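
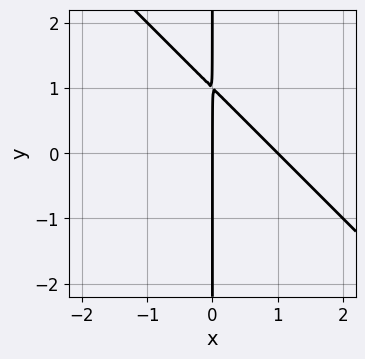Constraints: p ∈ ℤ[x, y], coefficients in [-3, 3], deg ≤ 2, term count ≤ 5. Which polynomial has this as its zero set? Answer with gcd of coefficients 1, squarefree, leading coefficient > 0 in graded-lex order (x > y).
x^2 + x*y - x

(a) The degree is 2 — a generic line meets the curve in up to 2 points.
(b) Checking where it meets the axes: among the integer gridlines, it crosses the x-axis at x ∈ {0, 1}; every point of the y-axis in the box is on the curve.
(c) Fitting integer coefficients to these (and the overall shape) gives p.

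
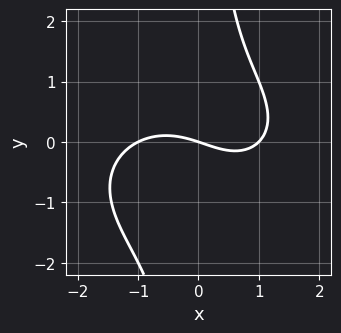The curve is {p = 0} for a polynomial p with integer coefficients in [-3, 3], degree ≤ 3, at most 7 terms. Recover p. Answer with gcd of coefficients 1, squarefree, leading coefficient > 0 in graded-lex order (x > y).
The degree is 3 — a generic line meets the curve in up to 3 points.
From the visible intercepts: it crosses the y-axis at the gridline y = 0; among the integer gridlines, it crosses the x-axis at x ∈ {-1, 0, 1}.
The integer polynomial consistent with all of this is the stated p.

x^3 + 2*x*y^2 + x*y - x - 3*y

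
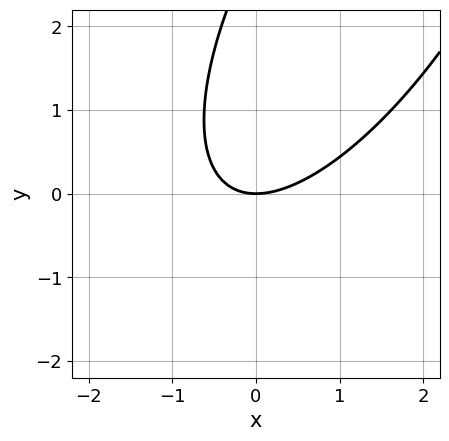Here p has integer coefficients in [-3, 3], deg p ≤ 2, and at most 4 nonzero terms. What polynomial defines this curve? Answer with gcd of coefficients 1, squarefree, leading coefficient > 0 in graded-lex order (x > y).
(a) Degree: no degree-1 curve has this shape, so deg p = 2.
(b) Observable constraints: one x-axis crossing is at x = 0; one y-axis crossing is at y = 0.
(c) Fitting integer coefficients to these (and the overall shape) gives p.

2*x^2 - 2*x*y + y^2 - 3*y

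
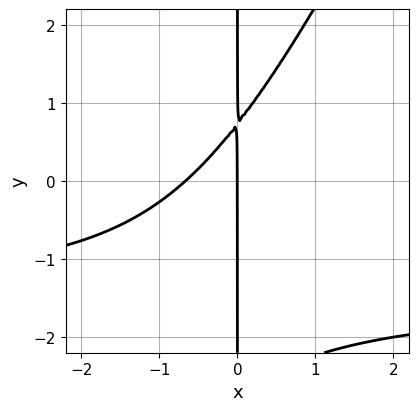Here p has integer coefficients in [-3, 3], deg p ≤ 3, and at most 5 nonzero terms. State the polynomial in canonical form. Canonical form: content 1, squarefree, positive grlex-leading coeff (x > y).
2*x^2*y - x*y^2 + 3*x^2 - 2*x*y + 2*x

1. The degree is 3 — the shape is more complex than any degree-2 curve.
2. From the axis intercepts and sections: the visible y-axis segment lies entirely on the curve; one x-axis crossing is at x = 0.
3. Putting this together gives p.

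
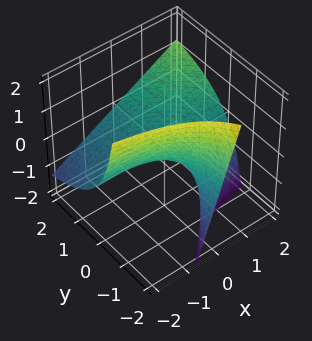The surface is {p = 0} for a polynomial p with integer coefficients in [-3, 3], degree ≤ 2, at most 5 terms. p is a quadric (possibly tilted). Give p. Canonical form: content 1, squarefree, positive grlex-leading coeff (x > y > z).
The degree is 2 — a generic line meets the surface in up to 2 points.
Reading off the gridlines: every point of the y-axis in the box is on the surface; every point of the x-axis in the box is on the surface.
Fitting integer coefficients to these (and the overall shape) gives p.

2*x*y - 2*y*z - 3*z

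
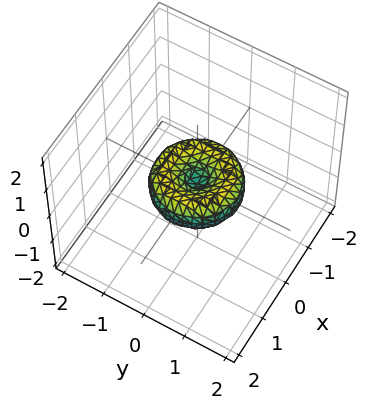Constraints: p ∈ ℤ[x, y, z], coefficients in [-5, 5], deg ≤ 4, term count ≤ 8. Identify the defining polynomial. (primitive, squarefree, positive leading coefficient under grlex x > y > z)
2*x^4 + 4*x^2*y^2 + 2*y^4 - 2*x^2 - 2*y^2 + 3*z^2

1. The degree is 4 — no degree-3 surface has this shape.
2. Symmetry: the surface is invariant under rotation about z: p = q(x² + y², z).
3. Reading off the gridlines: a circular section at z = 0 has radius exactly 1; among the integer gridlines, it crosses the x-axis at x ∈ {-1, 0, 1}; it crosses the z-axis at the gridline z = 0.
4. These observations pin down the coefficients.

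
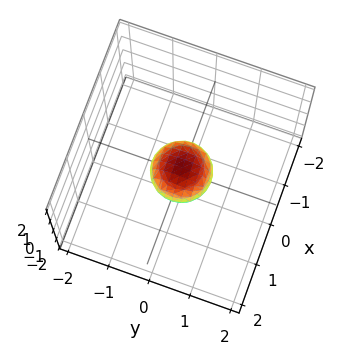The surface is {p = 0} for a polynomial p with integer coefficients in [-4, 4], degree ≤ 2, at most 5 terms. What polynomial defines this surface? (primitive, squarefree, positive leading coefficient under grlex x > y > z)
2*x^2 + 2*y^2 + 3*z^2 - 1

First, deg p = 2.
Then, by symmetry, the z-axis is an axis of rotation, so x and y enter only as x² + y²; it's symmetric under z → −z, forcing even powers of z.
Then, checking where it meets the axes: a circular section at z = 0 has radius between 0 and 1.
Finally, assembling these constraints gives the stated polynomial.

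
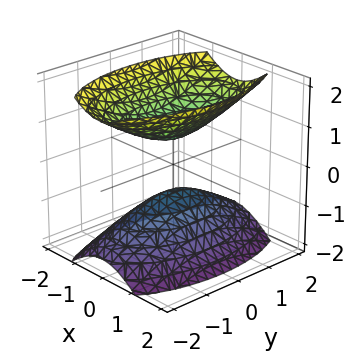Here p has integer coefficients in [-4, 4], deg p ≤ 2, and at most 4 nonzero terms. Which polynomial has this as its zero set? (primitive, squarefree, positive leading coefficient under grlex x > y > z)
3*x^2 + y^2 - 2*z^2 + 1

1. There are 2 components.
2. The degree is 2 — two sheets facing apart; a quadric.
3. Symmetries: it's symmetric under z → −z, forcing even powers of z; it's symmetric under x → −x, forcing even powers of x; the y ↦ −y reflection is a symmetry, so y appears only in even powers.
4. Reading off the gridlines: the surface avoids every integer x-axis point in the box; no y-intercept at any integer in the box.
5. Assembling these constraints gives the stated polynomial.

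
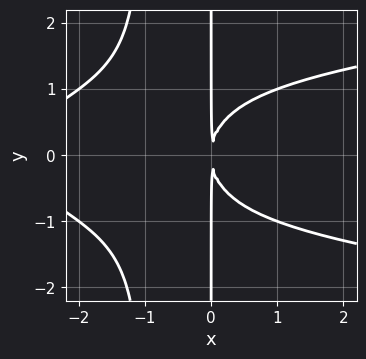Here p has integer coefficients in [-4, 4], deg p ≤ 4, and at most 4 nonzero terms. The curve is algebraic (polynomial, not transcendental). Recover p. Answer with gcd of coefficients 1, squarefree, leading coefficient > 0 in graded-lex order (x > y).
2*x^2*y^2 - x^3 + 2*x*y^2 - 3*x^2

First, the degree is 4 — the shape is more complex than any degree-3 curve.
Next, symmetries: it's symmetric under y → −y, forcing even powers of y.
Next, observable constraints: the visible y-axis segment lies entirely on the curve.
Finally, assembling these constraints gives the stated polynomial.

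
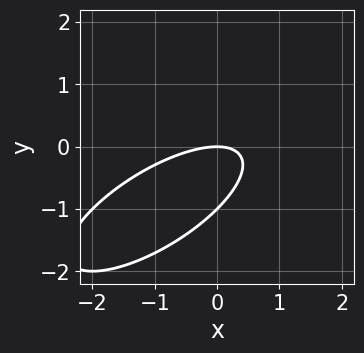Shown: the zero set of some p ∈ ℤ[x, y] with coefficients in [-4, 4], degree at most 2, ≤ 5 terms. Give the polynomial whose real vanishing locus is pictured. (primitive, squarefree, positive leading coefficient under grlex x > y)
x^2 - 2*x*y + 2*y^2 + 2*y

1. The degree is 2 — a generic line meets the curve in up to 2 points.
2. Observable constraints: it meets the x-axis at x = 0 (among the integer gridlines); among the integer gridlines, it crosses the y-axis at y ∈ {-1, 0}.
3. The integer polynomial consistent with all of this is the stated p.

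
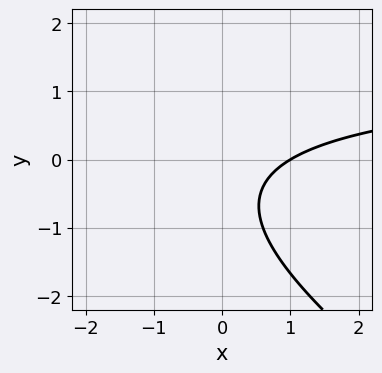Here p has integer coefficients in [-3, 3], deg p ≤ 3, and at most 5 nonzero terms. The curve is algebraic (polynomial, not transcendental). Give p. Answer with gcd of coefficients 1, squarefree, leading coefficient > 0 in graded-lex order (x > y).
2*x*y + 3*y^2 - 3*x + 3*y + 3

1. deg p = 2. No degree-1 curve has this shape.
2. Observable constraints: no y-intercept at any integer in the box; one x-axis crossing is at x = 1.
3. Assembling these constraints gives the stated polynomial.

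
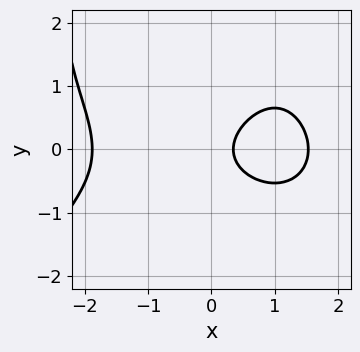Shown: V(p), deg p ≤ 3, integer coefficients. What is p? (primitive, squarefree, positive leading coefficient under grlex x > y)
x^3 - y^3 + 3*y^2 - 3*x + 1

(a) Degree: no degree-2 curve has this shape, so deg p = 3.
(b) From the visible intercepts: it misses every integer gridline on the y-axis.
(c) Solving for integer coefficients yields p as stated.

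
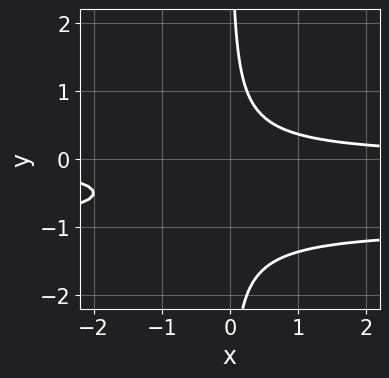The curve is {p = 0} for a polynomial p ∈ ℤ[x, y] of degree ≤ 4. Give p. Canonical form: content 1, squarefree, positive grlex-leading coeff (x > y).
(a) The degree is 3 — the shape is more complex than any degree-2 curve.
(b) From the visible intercepts: it misses every integer gridline on the x-axis; no y-intercept at any integer in the box.
(c) These observations pin down the coefficients.

2*x*y^2 + 2*x*y - 1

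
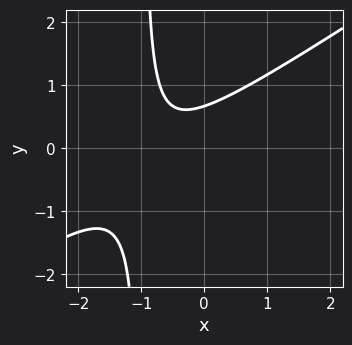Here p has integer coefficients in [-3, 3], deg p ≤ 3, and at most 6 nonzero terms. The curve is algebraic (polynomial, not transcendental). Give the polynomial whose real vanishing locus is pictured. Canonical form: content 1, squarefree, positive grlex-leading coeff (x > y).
First, degree: a generic line meets the curve in up to 2 points, so deg p = 2.
Then, from the visible intercepts: it misses every integer gridline on the x-axis.
Finally, assembling these constraints gives the stated polynomial.

2*x^2 - 3*x*y + 3*x - 3*y + 2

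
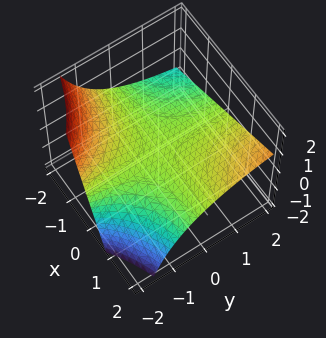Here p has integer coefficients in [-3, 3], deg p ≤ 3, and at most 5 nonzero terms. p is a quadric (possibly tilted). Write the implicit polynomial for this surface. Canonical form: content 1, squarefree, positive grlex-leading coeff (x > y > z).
x*y - y*z - 3*z

First, the degree is 2 — a generic line meets the surface in up to 2 points.
Next, checking where it meets the axes: it crosses the z-axis at the gridline z = 0; the visible x-axis segment lies entirely on the surface.
Finally, together with the visible shape, these determine p as stated.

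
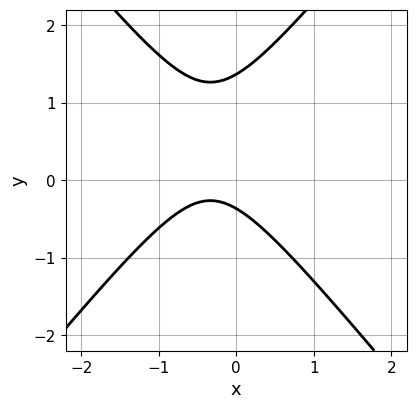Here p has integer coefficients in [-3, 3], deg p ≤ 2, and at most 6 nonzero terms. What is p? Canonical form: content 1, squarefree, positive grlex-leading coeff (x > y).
3*x^2 - 2*y^2 + 2*x + 2*y + 1

1. Degree: no degree-1 curve has this shape, so deg p = 2.
2. Against the integer gridlines: it misses every integer gridline on the x-axis.
3. Matching integer coefficients to the picture gives p.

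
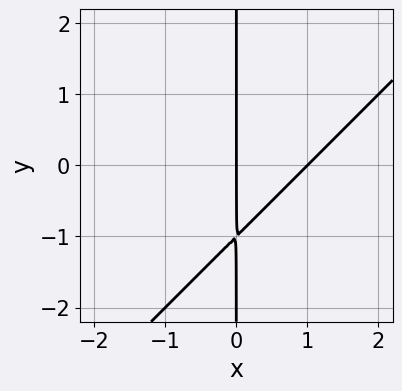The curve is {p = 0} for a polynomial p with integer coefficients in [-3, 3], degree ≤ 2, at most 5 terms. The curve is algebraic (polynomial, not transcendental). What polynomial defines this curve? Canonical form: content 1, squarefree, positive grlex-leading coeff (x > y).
The degree is 2 — the shape is more complex than any degree-1 curve.
Against the integer gridlines: among the integer gridlines, it crosses the x-axis at x ∈ {0, 1}; every point of the y-axis in the box is on the curve.
Assembling these constraints gives the stated polynomial.

x^2 - x*y - x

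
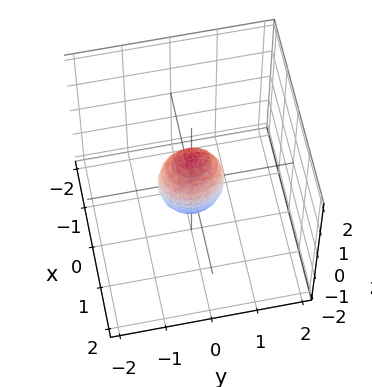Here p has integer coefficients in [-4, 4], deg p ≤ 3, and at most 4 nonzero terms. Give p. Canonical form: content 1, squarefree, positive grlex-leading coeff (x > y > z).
3*x^2 + 2*y^2 + z^2 - 1

First, the degree is 2 — bounded and convex; a quadric.
Then, symmetries: it's symmetric under y → −y, forcing even powers of y; mirror symmetry z ↦ −z ⇒ only even powers of z; the x ↦ −x reflection is a symmetry, so x appears only in even powers.
Then, checking where it meets the axes: among the integer gridlines, it crosses the z-axis at z ∈ {-1, 1}.
Finally, matching integer coefficients to the picture gives p.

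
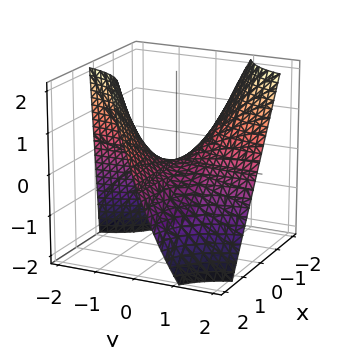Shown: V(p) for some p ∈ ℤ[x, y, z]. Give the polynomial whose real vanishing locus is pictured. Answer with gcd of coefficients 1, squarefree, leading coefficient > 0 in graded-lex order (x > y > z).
(a) The degree is 2 — no degree-1 surface has this shape.
(b) From the visible intercepts: it meets the z-axis at z = 0 (among the integer gridlines); every point of the x-axis in the box is on the surface.
(c) Assembling these constraints gives the stated polynomial. Check: (0, 1, 0) on the y-axis lies on the surface, and p(0, 1, 0) = 0. ✓

4*x*y + y*z + 3*z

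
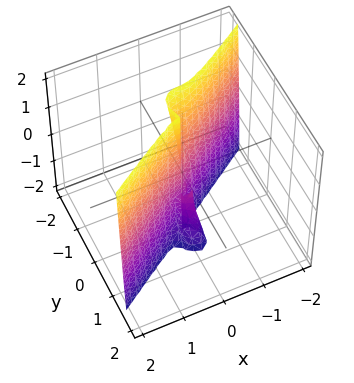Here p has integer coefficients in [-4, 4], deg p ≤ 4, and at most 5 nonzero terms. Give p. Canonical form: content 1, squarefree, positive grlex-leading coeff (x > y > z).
(a) The degree is 3 — a generic line meets the surface in up to 3 points.
(b) From the axis intercepts and sections: it meets the y-axis at y = 0 (among the integer gridlines); it meets the x-axis at x = 0 (among the integer gridlines); every point of the z-axis in the box is on the surface.
(c) Fitting integer coefficients to these (and the overall shape) gives p.

3*x^3 - 3*x^2*y - 3*y^3 - y^2*z - x*y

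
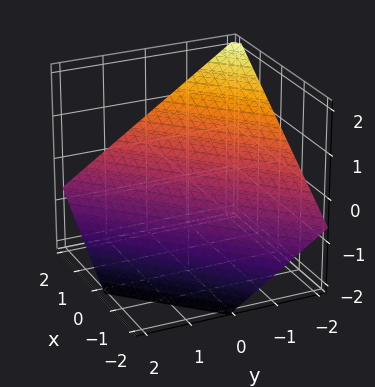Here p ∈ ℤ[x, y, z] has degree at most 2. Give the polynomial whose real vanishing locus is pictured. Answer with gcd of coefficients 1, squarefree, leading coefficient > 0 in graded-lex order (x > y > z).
2*x - 2*y - 3*z - 2

(a) The degree is 1 — the surface is flat (a plane).
(b) Against the integer gridlines: it crosses the y-axis at the gridline y = -1; it meets the x-axis at x = 1 (among the integer gridlines).
(c) Solving for integer coefficients yields p as stated.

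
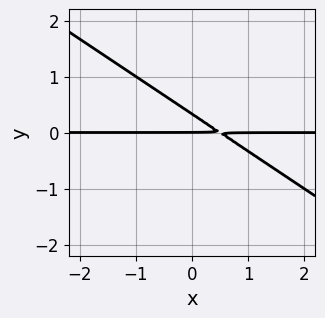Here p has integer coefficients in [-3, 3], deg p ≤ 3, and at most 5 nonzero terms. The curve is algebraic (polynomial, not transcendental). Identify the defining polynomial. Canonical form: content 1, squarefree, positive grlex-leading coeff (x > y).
2*x*y + 3*y^2 - y

deg p = 2. A generic line meets the curve in up to 2 points.
Reading off the gridlines: every point of the x-axis in the box is on the curve; one y-axis crossing is at y = 0.
Matching integer coefficients to the picture gives p.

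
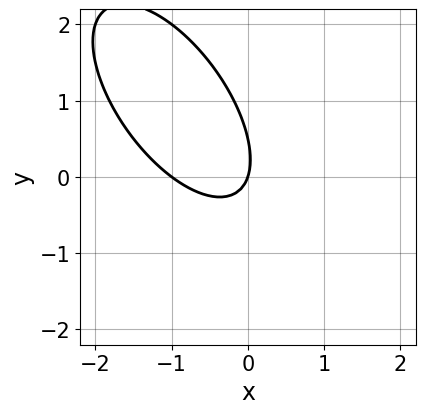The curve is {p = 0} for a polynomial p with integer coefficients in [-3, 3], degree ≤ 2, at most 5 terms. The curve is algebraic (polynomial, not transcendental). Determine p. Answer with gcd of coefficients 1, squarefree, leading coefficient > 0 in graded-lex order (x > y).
1. deg p = 2. A generic line meets the curve in up to 2 points.
2. Reading off the gridlines: among the integer gridlines, it crosses the x-axis at x ∈ {-1, 0}; one y-axis crossing is at y = 0.
3. Putting this together gives p.

3*x^2 + 3*x*y + 2*y^2 + 3*x - y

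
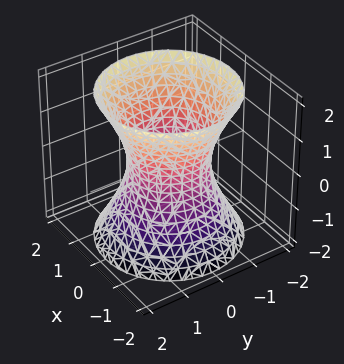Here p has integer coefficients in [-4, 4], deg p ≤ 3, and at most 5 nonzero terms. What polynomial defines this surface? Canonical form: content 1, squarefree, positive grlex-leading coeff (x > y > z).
The degree is 2 — no degree-1 surface has this shape.
Symmetry: the surface is invariant under rotation about z: p = q(x² + y², z).
From the visible intercepts: the y-axis gridline crossings are at y ∈ {-1, 1}; among the integer gridlines, it crosses the x-axis at x ∈ {-1, 1}; a circular section at z = 1 has radius between 1 and 2.
These observations pin down the coefficients.

2*x^2 + 2*y^2 - z^2 - 2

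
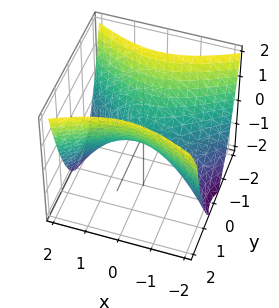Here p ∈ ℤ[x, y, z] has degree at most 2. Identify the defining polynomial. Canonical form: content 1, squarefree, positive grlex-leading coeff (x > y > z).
(a) Degree: a hyperbolic paraboloid; a quadric, so deg p = 2.
(b) Symmetries: it's symmetric under y → −y, forcing even powers of y; it's symmetric under x → −x, forcing even powers of x.
(c) Against the integer gridlines: one z-axis crossing is at z = 0; one y-axis crossing is at y = 0; one x-axis crossing is at x = 0.
(d) The integer polynomial consistent with all of this is the stated p.

x^2 - 2*y^2 + 2*z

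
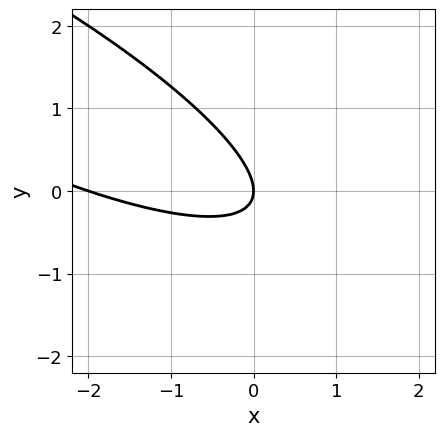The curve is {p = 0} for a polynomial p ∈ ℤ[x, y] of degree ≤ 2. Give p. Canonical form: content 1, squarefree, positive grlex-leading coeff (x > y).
x^2 + 3*x*y + 3*y^2 + 2*x

First, deg p = 2. A generic line meets the curve in up to 2 points.
Next, from the visible intercepts: the x-axis gridline crossings are at x ∈ {-2, 0}; it meets the y-axis at y = 0 (among the integer gridlines).
Finally, together with the visible shape, these determine p as stated.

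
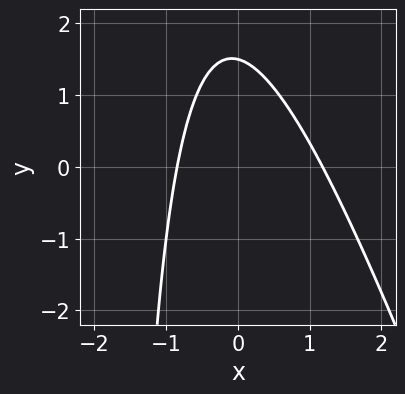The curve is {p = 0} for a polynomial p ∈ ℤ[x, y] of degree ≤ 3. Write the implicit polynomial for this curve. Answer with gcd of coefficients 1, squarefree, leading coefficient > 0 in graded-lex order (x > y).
3*x^2 + x*y - x + 2*y - 3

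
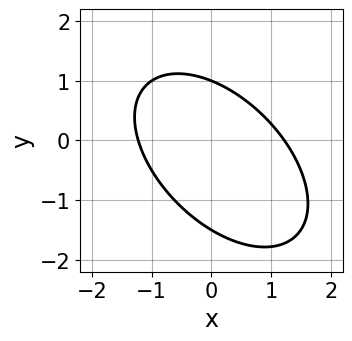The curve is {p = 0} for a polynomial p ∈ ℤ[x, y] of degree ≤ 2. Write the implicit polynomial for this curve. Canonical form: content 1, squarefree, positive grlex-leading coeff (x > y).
First, the degree is 2 — a generic line meets the curve in up to 2 points.
Then, checking where it meets the axes: it crosses the y-axis at the gridline y = 1.
Finally, together with the visible shape, these determine p as stated.

2*x^2 + 2*x*y + 2*y^2 + y - 3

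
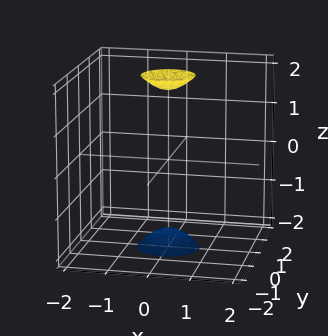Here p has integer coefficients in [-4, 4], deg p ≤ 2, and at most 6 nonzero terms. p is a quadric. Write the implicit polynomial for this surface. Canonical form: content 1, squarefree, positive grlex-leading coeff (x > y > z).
First, I count 2 distinct pieces. Treating them together as one polynomial.
Then, deg p = 2. Two sheets facing apart; a quadric.
Next, symmetries: the z ↦ −z reflection is a symmetry, so z appears only in even powers; the surface is invariant under rotation about z: p = q(x² + y², z).
Next, from the axis intercepts and sections: a circular section at z = 2 has radius between 0 and 1; no x-intercept at any integer in the box.
Finally, assembling these constraints gives the stated polynomial.

3*x^2 + 3*y^2 - z^2 + 3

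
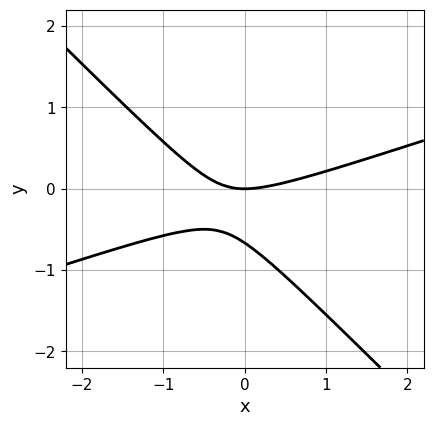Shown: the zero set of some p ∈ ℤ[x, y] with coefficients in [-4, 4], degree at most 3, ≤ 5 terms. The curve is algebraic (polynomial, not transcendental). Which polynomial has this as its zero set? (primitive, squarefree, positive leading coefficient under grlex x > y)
1. deg p = 2. The shape is more complex than any degree-1 curve.
2. Against the integer gridlines: it meets the x-axis at x = 0 (among the integer gridlines); it crosses the y-axis at the gridline y = 0.
3. Assembling these constraints gives the stated polynomial.

x^2 - 2*x*y - 3*y^2 - 2*y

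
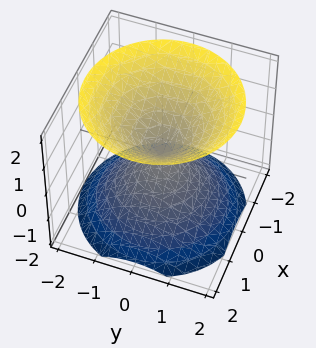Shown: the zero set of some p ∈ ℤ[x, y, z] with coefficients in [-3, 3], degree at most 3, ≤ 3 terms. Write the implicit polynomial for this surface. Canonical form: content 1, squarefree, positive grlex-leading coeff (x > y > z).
x^2 + y^2 - z^2

I count 2 distinct pieces.
The degree is 2 — two nappes meeting at a single point; a quadric.
Symmetries: rotational symmetry about the z-axis ⇒ p depends on x, y only through x² + y²; it's symmetric under z → −z, forcing even powers of z.
Observable constraints: it crosses the y-axis at the gridline y = 0; it meets the x-axis at x = 0 (among the integer gridlines); one z-axis crossing is at z = 0; a circular section at z = 1 has radius exactly 1.
Fitting integer coefficients to these (and the overall shape) gives p.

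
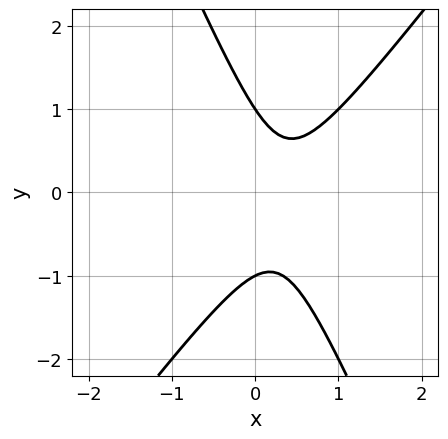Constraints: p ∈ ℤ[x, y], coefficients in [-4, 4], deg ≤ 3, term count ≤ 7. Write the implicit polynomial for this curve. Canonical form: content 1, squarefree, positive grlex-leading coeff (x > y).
deg p = 2. The shape is more complex than any degree-1 curve.
Observable constraints: it misses every integer gridline on the x-axis; among the integer gridlines, it crosses the y-axis at y ∈ {-1, 1}.
Matching integer coefficients to the picture gives p.

3*x^2 - x*y - y^2 - 2*x + 1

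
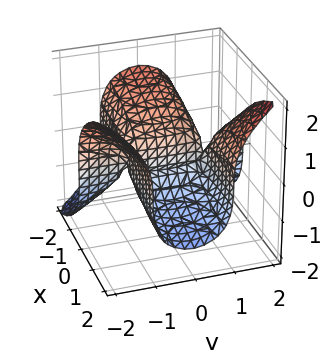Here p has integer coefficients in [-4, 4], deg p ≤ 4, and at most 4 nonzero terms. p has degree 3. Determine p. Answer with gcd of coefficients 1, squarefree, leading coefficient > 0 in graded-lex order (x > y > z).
3*x*y^2 - 2*z^3 - 3*x

(a) The degree is 3 — no degree-2 surface has this shape.
(b) From the axis intercepts and sections: it meets the x-axis at x = 0 (among the integer gridlines); every point of the y-axis in the box is on the surface; one z-axis crossing is at z = 0.
(c) These observations pin down the coefficients.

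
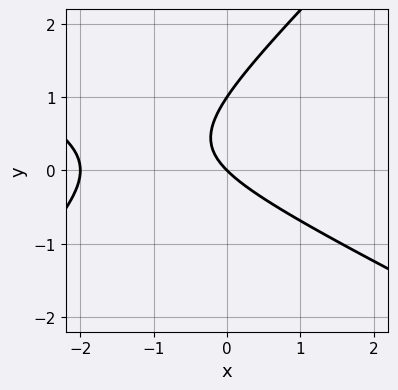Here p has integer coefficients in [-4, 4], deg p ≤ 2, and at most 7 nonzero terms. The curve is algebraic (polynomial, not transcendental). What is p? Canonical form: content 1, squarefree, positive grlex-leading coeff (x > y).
First, the degree is 2 — a generic line meets the curve in up to 2 points.
Next, from the axis intercepts and sections: the y-axis gridline crossings are at y ∈ {0, 1}; among the integer gridlines, it crosses the x-axis at x ∈ {-2, 0}.
Finally, fitting integer coefficients to these (and the overall shape) gives p.

x^2 + x*y - 2*y^2 + 2*x + 2*y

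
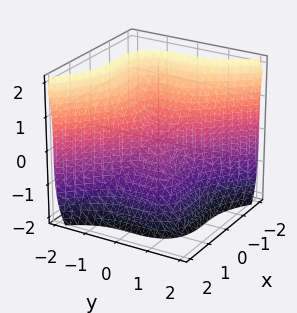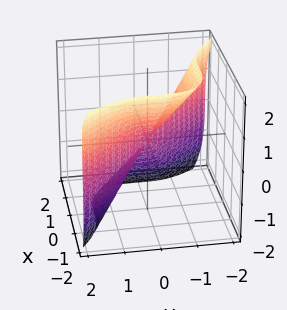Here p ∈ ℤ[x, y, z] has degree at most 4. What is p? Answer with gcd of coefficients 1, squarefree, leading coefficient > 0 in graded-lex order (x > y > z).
First, the degree is 3 — a generic line meets the surface in up to 3 points.
Next, from the axis intercepts and sections: it meets the y-axis at y = 0 (among the integer gridlines); one z-axis crossing is at z = 0.
Finally, fitting integer coefficients to these (and the overall shape) gives p.

3*x^3 + 3*y^3 + z^3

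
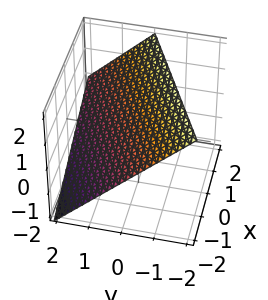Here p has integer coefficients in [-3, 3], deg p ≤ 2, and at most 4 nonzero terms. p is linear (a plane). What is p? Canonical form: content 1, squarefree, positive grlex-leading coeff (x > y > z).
First, the degree is 1 — every cross-section is a straight line — this is a plane.
Next, observable constraints: it meets the x-axis at x = -2 (among the integer gridlines); one y-axis crossing is at y = 1.
Finally, solving for integer coefficients yields p as stated. Check: (0, 0, 1) on the z-axis lies on the surface, and p(0, 0, 1) = 0. ✓

x - 2*y - 2*z + 2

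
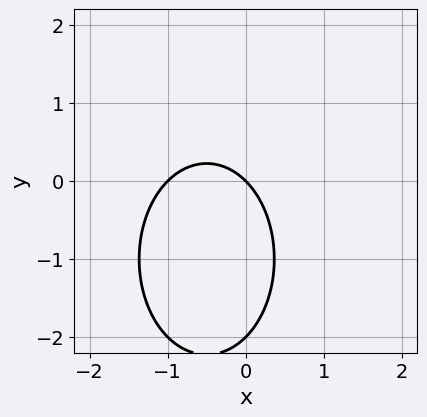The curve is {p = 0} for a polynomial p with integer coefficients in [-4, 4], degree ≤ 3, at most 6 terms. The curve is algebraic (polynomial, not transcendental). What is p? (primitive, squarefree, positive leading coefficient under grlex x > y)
2*x^2 + y^2 + 2*x + 2*y

First, the degree is 2 — the shape is more complex than any degree-1 curve.
Next, observable constraints: the y-axis gridline crossings are at y ∈ {-2, 0}; among the integer gridlines, it crosses the x-axis at x ∈ {-1, 0}.
Finally, together with the visible shape, these determine p as stated.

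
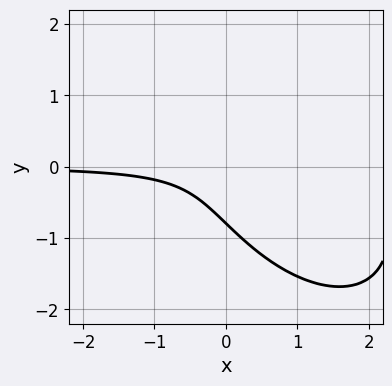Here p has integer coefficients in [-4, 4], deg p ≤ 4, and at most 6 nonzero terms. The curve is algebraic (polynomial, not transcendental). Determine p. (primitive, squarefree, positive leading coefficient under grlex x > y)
The degree is 3 — the shape is more complex than any degree-2 curve.
From the axis intercepts and sections: the curve avoids every integer x-axis point in the box.
Matching integer coefficients to the picture gives p.

2*x^2*y + 2*x*y^2 + 2*y^3 - 3*x*y + 1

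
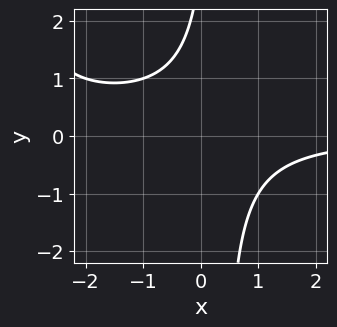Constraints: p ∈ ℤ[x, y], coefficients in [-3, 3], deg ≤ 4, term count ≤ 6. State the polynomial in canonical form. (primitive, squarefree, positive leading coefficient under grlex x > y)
x^2*y + 3*x*y - y + 3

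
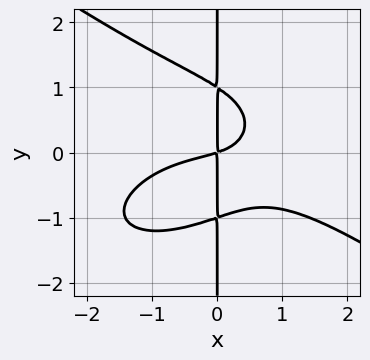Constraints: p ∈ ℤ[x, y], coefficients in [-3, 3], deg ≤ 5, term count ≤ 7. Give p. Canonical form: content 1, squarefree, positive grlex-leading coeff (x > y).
The degree is 4 — no degree-3 curve has this shape.
From the axis intercepts and sections: the visible y-axis segment lies entirely on the curve.
The integer polynomial consistent with all of this is the stated p.

x^4 + 3*x*y^3 + 3*x^2*y + x^2 - 3*x*y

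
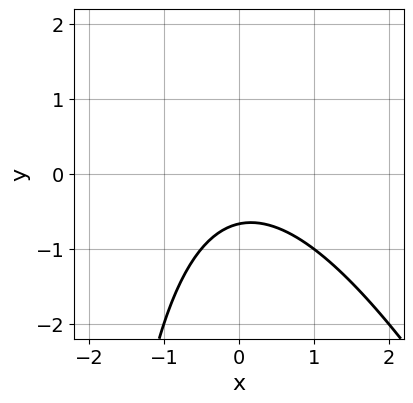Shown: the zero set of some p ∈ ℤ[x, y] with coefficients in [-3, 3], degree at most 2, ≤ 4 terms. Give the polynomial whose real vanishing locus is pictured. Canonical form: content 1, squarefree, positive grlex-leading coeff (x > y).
2*x^2 + x*y + 3*y + 2

1. Degree: a generic line meets the curve in up to 2 points, so deg p = 2.
2. Checking where it meets the axes: it misses every integer gridline on the x-axis.
3. Putting this together gives p.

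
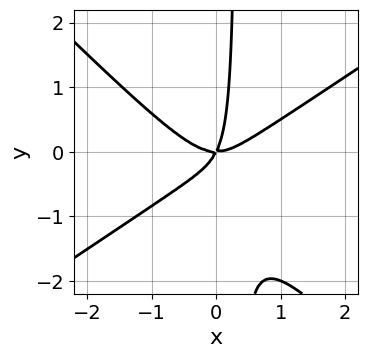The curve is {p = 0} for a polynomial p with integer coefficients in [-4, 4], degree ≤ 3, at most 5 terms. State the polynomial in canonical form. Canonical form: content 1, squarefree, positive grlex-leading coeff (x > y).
(a) The degree is 3 — no degree-2 curve has this shape.
(b) From the visible intercepts: it meets the x-axis at x = 0 (among the integer gridlines); it meets the y-axis at y = 0 (among the integer gridlines).
(c) Fitting integer coefficients to these (and the overall shape) gives p.

2*x^3 - x^2*y - 3*x*y^2 - 2*x*y + y^2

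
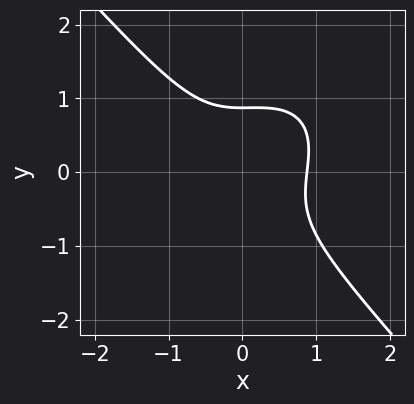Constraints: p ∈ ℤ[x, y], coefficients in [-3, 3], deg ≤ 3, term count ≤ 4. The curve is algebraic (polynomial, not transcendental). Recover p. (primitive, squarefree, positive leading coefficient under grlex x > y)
3*x^3 - x^2*y + 3*y^3 - 2

1. deg p = 3. No degree-2 curve has this shape.
2. The integer polynomial consistent with all of this is the stated p.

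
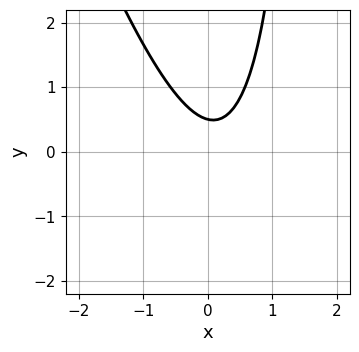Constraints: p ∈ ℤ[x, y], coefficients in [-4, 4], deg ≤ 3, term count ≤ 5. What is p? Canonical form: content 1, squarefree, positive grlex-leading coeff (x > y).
1. Degree: no degree-1 curve has this shape, so deg p = 2.
2. From the axis intercepts and sections: it misses every integer gridline on the x-axis.
3. These observations pin down the coefficients.

3*x^2 + x*y - x - 2*y + 1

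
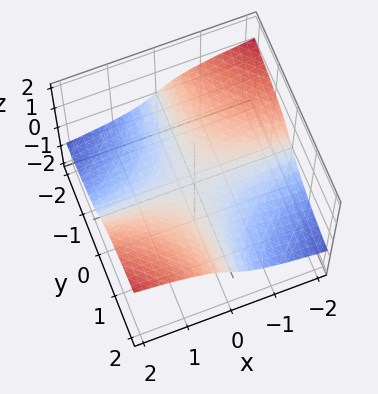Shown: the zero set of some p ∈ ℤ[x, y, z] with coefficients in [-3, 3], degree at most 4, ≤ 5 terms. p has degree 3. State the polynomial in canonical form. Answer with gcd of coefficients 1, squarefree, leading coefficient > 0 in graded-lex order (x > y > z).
First, deg p = 3. A generic line meets the surface in up to 3 points.
Then, against the integer gridlines: every point of the y-axis in the box is on the surface; it crosses the z-axis at the gridline z = 0; every point of the x-axis in the box is on the surface.
Finally, putting this together gives p.

3*z^3 - x*y + 2*z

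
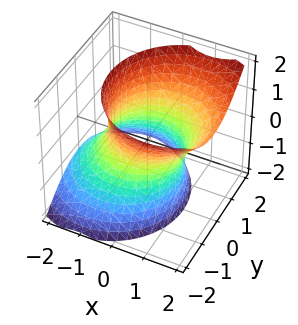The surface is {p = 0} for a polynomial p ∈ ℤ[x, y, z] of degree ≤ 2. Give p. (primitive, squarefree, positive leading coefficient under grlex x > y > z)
2*x^2 - 2*x*z + 2*y^2 - z^2 - 3

deg p = 2. A generic line meets the surface in up to 2 points.
From the visible intercepts: it misses every integer gridline on the z-axis.
Putting this together gives p.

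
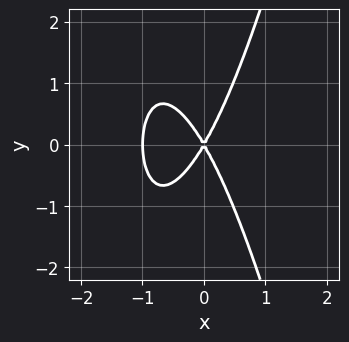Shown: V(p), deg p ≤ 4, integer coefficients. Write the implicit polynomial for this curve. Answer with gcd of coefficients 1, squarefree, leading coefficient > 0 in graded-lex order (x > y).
1. The degree is 3 — no degree-2 curve has this shape.
2. Symmetries: it's symmetric under y → −y, forcing even powers of y.
3. Reading off the gridlines: the x-axis gridline crossings are at x ∈ {-1, 0}; it crosses the y-axis at the gridline y = 0.
4. These observations pin down the coefficients.

3*x^3 + 3*x^2 - y^2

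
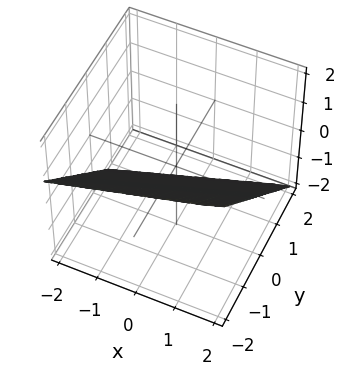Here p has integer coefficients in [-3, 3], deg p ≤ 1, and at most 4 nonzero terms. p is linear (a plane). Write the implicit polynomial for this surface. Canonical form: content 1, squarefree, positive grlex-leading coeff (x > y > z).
x - 3*y - 3*z - 2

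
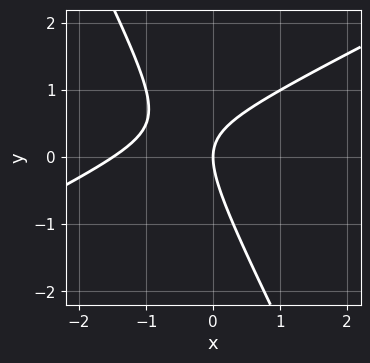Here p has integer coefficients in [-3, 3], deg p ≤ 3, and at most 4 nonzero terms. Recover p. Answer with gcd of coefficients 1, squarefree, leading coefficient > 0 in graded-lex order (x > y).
2*x^2 - 3*x*y - 2*y^2 + 3*x

(a) Degree: the shape is more complex than any degree-1 curve, so deg p = 2.
(b) Reading off the gridlines: one y-axis crossing is at y = 0; it meets the x-axis at x = 0 (among the integer gridlines).
(c) Fitting integer coefficients to these (and the overall shape) gives p.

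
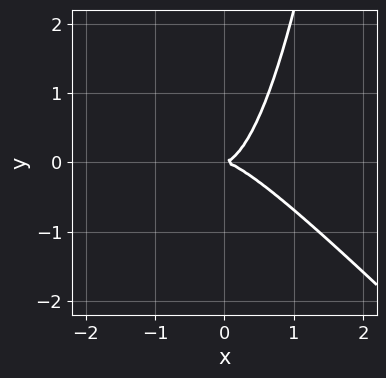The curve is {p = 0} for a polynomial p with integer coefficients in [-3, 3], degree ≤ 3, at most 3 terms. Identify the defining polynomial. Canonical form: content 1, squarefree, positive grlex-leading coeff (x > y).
3*x^3 + 3*x^2*y - 2*y^2

(a) The degree is 3 — a generic line meets the curve in up to 3 points.
(b) From the visible intercepts: one y-axis crossing is at y = 0; it crosses the x-axis at the gridline x = 0.
(c) Fitting integer coefficients to these (and the overall shape) gives p.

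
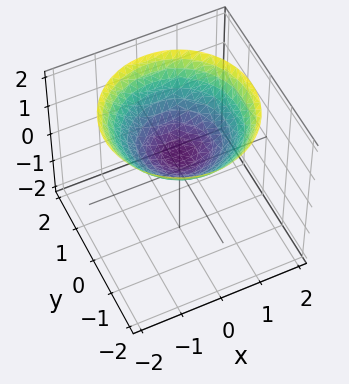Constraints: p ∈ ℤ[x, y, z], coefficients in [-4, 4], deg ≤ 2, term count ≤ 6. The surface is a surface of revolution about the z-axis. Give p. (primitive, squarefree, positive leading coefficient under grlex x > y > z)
(a) deg p = 2.
(b) Symmetry: the surface is invariant under rotation about z: p = q(x² + y², z).
(c) Against the integer gridlines: a circular section at z = 2 has radius between 1 and 2; no x-intercept at any integer in the box; it misses every integer gridline on the y-axis.
(d) Together with the visible shape, these determine p as stated.

x^2 + y^2 - 2*z + 1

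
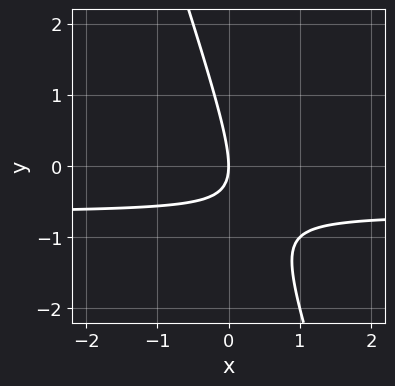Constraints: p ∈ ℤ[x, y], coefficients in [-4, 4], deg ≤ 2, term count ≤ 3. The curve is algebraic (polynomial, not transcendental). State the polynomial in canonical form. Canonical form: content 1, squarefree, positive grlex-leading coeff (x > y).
(a) The degree is 2 — a generic line meets the curve in up to 2 points.
(b) From the visible intercepts: it crosses the y-axis at the gridline y = 0; it meets the x-axis at x = 0 (among the integer gridlines).
(c) Putting this together gives p.

3*x*y + y^2 + 2*x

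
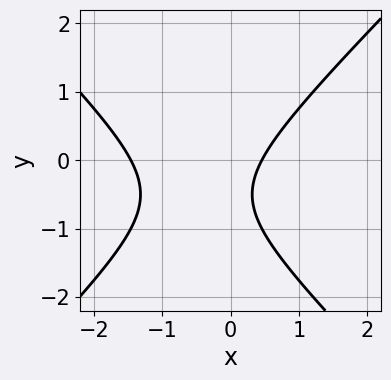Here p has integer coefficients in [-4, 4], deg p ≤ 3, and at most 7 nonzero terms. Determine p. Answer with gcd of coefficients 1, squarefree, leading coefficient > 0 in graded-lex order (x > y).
1. deg p = 2. A generic line meets the curve in up to 2 points.
2. From the axis intercepts and sections: the curve avoids every integer y-axis point in the box.
3. Solving for integer coefficients yields p as stated.

3*x^2 - 3*y^2 + 3*x - 3*y - 2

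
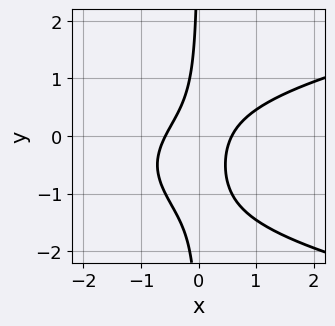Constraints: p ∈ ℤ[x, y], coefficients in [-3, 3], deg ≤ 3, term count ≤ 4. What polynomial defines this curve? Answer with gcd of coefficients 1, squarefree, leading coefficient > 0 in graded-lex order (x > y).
3*x*y^2 - 3*x^2 + 3*x*y + 1

(a) Degree: a generic line meets the curve in up to 3 points, so deg p = 3.
(b) Against the integer gridlines: it misses every integer gridline on the y-axis.
(c) Solving for integer coefficients yields p as stated.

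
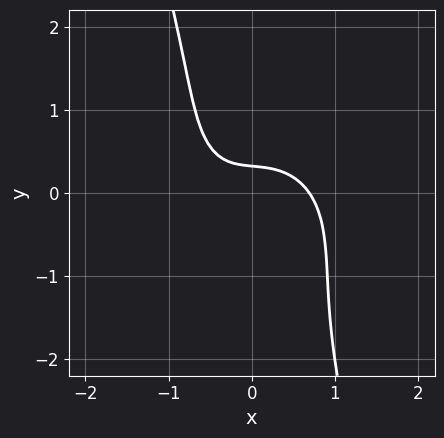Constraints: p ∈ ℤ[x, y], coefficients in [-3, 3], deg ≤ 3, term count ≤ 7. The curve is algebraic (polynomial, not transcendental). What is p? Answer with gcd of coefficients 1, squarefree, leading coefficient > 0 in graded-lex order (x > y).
3*x^3 + 3*x*y^2 + y^3 + 3*y - 1

Degree: no degree-2 curve has this shape, so deg p = 3.
Putting this together gives p.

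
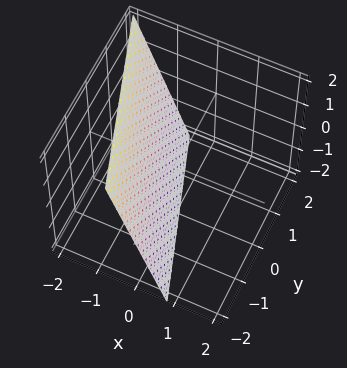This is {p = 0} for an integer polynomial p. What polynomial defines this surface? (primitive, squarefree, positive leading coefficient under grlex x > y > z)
3*x + y + z + 2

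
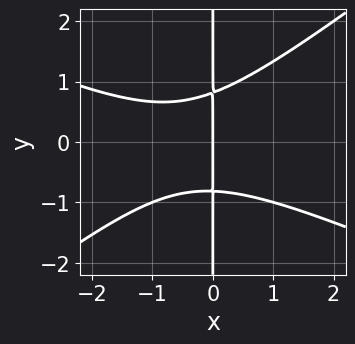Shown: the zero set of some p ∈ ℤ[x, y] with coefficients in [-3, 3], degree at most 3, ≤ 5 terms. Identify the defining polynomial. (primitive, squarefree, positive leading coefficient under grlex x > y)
x^3 + x^2*y - 3*x*y^2 + x^2 + 2*x

1. The degree is 3 — a generic line meets the curve in up to 3 points.
2. From the visible intercepts: it crosses the x-axis at the gridline x = 0; the visible y-axis segment lies entirely on the curve.
3. Together with the visible shape, these determine p as stated.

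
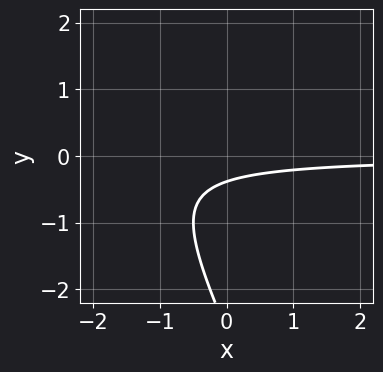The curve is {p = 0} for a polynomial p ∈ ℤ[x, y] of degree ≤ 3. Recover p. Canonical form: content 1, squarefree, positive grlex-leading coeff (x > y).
2*x*y + y^2 + 3*y + 1

The degree is 2 — the shape is more complex than any degree-1 curve.
Observable constraints: no x-intercept at any integer in the box.
The integer polynomial consistent with all of this is the stated p.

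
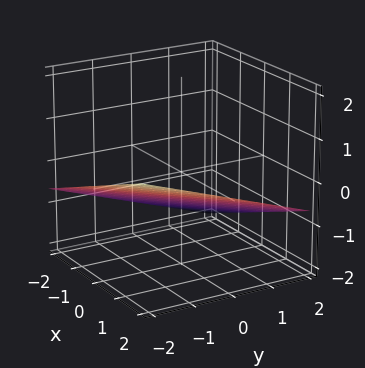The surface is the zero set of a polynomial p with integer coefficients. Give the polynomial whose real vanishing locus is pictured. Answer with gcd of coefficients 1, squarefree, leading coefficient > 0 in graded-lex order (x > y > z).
(a) deg p = 1. The surface is flat (a plane).
(b) Observable constraints: it crosses the y-axis at the gridline y = -2; one x-axis crossing is at x = 2.
(c) These observations pin down the coefficients.

x - y - 3*z - 2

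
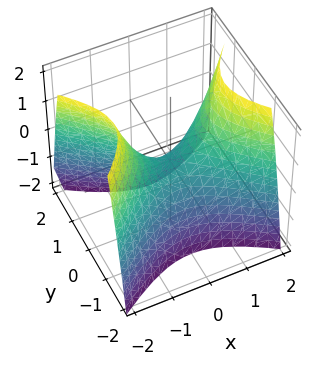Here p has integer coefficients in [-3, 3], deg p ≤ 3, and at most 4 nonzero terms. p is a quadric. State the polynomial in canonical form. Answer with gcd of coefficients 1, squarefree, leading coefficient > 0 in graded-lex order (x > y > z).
1. Degree: a saddle surface; a quadric, so deg p = 2.
2. Symmetries: the y ↦ −y reflection is a symmetry, so y appears only in even powers; mirror symmetry x ↦ −x ⇒ only even powers of x.
3. From the visible intercepts: one z-axis crossing is at z = 0; it crosses the x-axis at the gridline x = 0; one y-axis crossing is at y = 0.
4. Together with the visible shape, these determine p as stated.

2*x^2 - 3*y^2 - 2*z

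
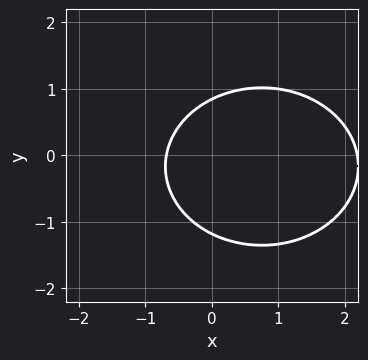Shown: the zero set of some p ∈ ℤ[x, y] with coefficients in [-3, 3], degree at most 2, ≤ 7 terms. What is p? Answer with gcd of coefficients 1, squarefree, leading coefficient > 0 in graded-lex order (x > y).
First, degree: a generic line meets the curve in up to 2 points, so deg p = 2.
Finally, the integer polynomial consistent with all of this is the stated p.

2*x^2 + 3*y^2 - 3*x + y - 3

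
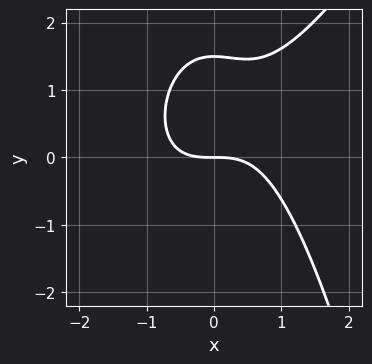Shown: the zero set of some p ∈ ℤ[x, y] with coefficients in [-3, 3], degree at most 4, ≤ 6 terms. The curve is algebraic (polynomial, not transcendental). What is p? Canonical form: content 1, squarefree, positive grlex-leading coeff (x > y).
2*x^3 - x^2*y - 2*y^2 + 3*y

(a) deg p = 3. The shape is more complex than any degree-2 curve.
(b) Reading off the gridlines: it crosses the y-axis at the gridline y = 0; it crosses the x-axis at the gridline x = 0.
(c) Putting this together gives p.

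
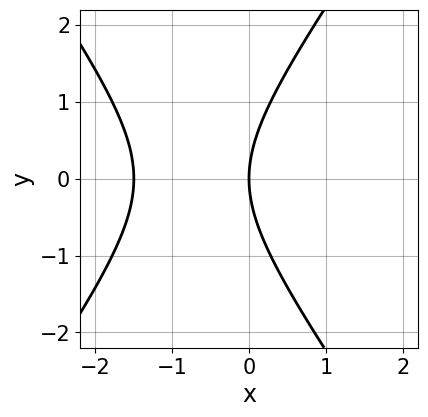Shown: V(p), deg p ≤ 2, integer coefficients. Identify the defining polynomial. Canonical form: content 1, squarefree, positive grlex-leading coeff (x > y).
2*x^2 - y^2 + 3*x

First, degree: no degree-1 curve has this shape, so deg p = 2.
Then, symmetries: it's symmetric under y → −y, forcing even powers of y.
Then, checking where it meets the axes: it meets the x-axis at x = 0 (among the integer gridlines); one y-axis crossing is at y = 0.
Finally, putting this together gives p.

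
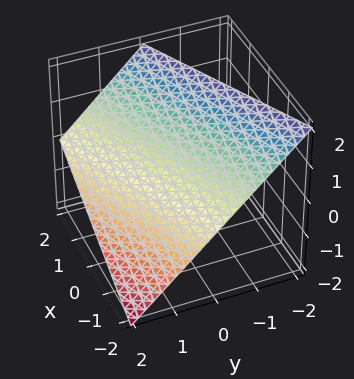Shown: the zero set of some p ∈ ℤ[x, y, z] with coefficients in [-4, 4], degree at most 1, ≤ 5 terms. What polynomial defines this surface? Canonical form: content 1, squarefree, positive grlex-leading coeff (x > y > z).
First, the degree is 1 — the surface is flat (a plane).
Then, observable constraints: it crosses the x-axis at the gridline x = -2; it meets the y-axis at y = 1 (among the integer gridlines); it meets the z-axis at z = 1 (among the integer gridlines).
Finally, solving for integer coefficients yields p as stated.

x - 2*y - 2*z + 2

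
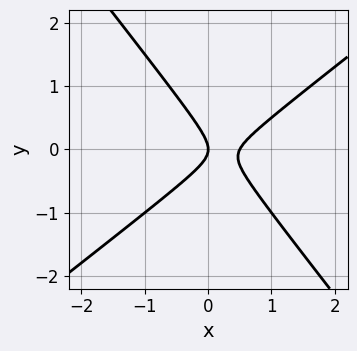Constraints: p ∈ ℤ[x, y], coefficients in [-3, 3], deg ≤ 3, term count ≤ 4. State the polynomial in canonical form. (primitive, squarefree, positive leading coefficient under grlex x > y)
2*x^2 - x*y - 2*y^2 - x

(a) deg p = 2. No degree-1 curve has this shape.
(b) Reading off the gridlines: it meets the x-axis at x = 0 (among the integer gridlines); it crosses the y-axis at the gridline y = 0.
(c) Solving for integer coefficients yields p as stated.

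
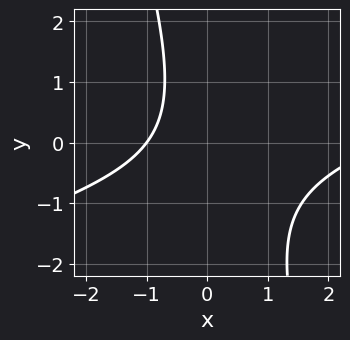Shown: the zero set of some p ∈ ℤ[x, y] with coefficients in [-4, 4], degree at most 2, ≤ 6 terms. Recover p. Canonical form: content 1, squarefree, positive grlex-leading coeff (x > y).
x^2 - 3*x*y - y^2 - 2*x - 3

1. The degree is 2 — no degree-1 curve has this shape.
2. Checking where it meets the axes: it meets the x-axis at x = -1 (among the integer gridlines); no y-intercept at any integer in the box.
3. Together with the visible shape, these determine p as stated.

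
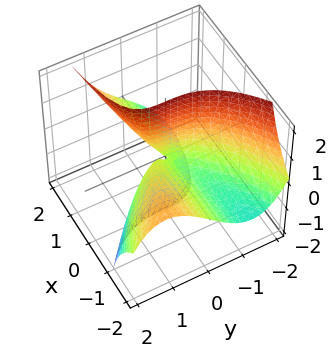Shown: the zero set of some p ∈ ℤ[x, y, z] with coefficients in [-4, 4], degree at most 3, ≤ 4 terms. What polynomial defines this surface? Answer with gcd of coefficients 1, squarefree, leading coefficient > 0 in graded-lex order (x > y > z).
y^3 + 2*x*y - 2*x*z

First, degree: a generic line meets the surface in up to 3 points, so deg p = 3.
Next, from the axis intercepts and sections: one y-axis crossing is at y = 0; the visible z-axis segment lies entirely on the surface.
Finally, putting this together gives p. Check: (1, 0, 0) on the x-axis lies on the surface, and p(1, 0, 0) = 0. ✓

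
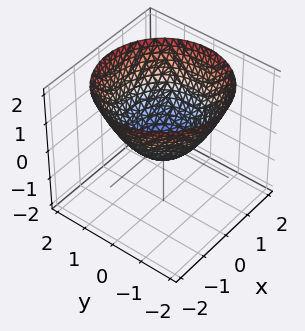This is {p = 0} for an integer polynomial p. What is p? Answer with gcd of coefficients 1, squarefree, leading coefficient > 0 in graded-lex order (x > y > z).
2*x^2 + 2*y^2 - 3*z - 1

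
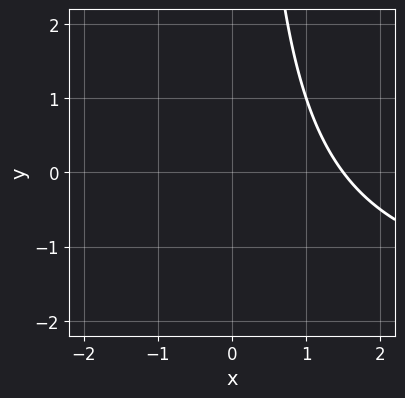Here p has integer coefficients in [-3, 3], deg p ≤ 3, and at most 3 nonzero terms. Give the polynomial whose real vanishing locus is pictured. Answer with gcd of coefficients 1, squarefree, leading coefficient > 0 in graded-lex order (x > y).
x*y + 2*x - 3

First, degree: a generic line meets the curve in up to 2 points, so deg p = 2.
Next, observable constraints: no y-intercept at any integer in the box.
Finally, the integer polynomial consistent with all of this is the stated p.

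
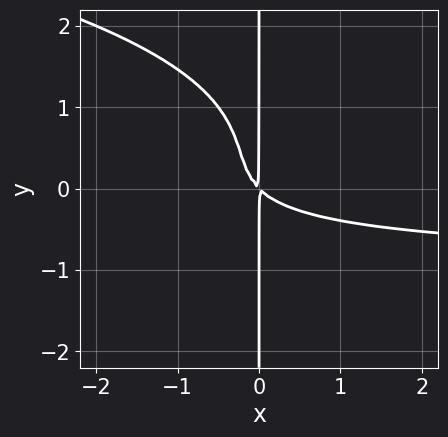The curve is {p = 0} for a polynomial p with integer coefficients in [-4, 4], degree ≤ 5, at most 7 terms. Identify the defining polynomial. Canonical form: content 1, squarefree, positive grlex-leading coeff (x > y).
x*y^3 + x^2*y - x*y^2 + x^2 + x*y

1. deg p = 4.
2. Reading off the gridlines: every point of the y-axis in the box is on the curve.
3. Together with the visible shape, these determine p as stated.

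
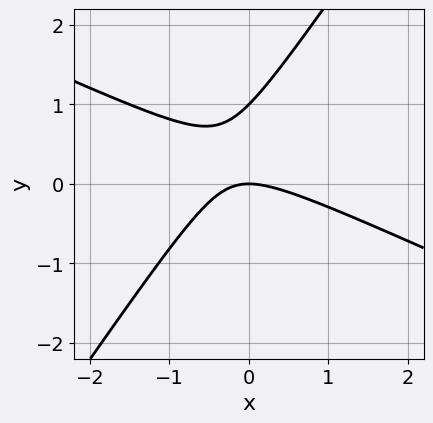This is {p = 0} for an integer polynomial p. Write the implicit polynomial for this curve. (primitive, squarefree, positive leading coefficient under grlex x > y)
deg p = 2. A generic line meets the curve in up to 2 points.
Against the integer gridlines: one x-axis crossing is at x = 0; among the integer gridlines, it crosses the y-axis at y ∈ {0, 1}.
These observations pin down the coefficients.

2*x^2 + 3*x*y - 3*y^2 + 3*y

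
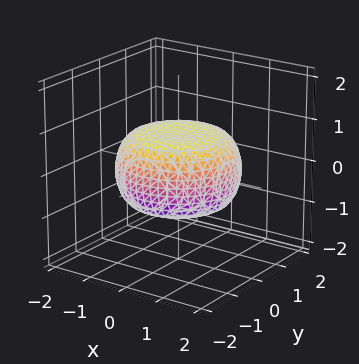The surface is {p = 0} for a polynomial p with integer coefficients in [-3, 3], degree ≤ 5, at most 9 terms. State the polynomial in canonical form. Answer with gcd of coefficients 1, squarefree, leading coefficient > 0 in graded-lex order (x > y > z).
x^4 + 2*x^2*y^2 + y^4 - x^2 - y^2 + 3*z^2 - 2

(a) The degree is 4 — a generic line meets the surface in up to 4 points.
(b) Symmetry: every cross-section ⟂ z is a circle, so x, y appear only via x² + y².
(c) From the visible intercepts: a circular section at z = 0 has radius between 1 and 2.
(d) Together with the visible shape, these determine p as stated.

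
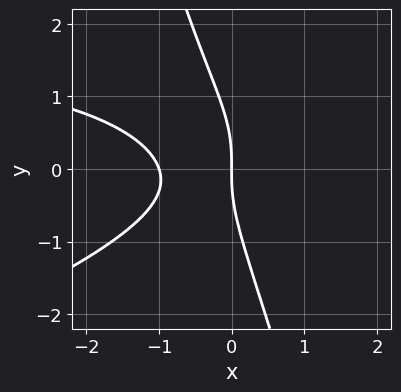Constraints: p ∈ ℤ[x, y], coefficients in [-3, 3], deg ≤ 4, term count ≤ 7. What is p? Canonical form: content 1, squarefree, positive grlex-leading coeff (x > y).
x^2*y - 3*x*y^2 - y^3 - 3*x^2 - 3*x

1. Degree: the shape is more complex than any degree-2 curve, so deg p = 3.
2. Checking where it meets the axes: it meets the y-axis at y = 0 (among the integer gridlines); the x-axis gridline crossings are at x ∈ {-1, 0}.
3. These observations pin down the coefficients.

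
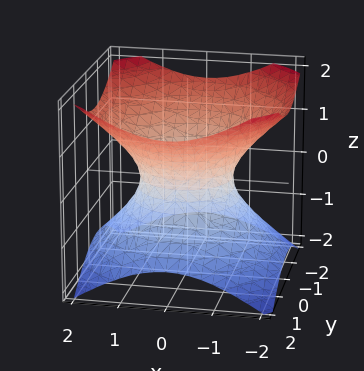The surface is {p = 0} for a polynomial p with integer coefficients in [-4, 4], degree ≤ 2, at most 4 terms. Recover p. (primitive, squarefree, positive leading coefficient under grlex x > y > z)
(a) The degree is 2 — an hourglass — one-sheet hyperboloid; a quadric.
(b) Symmetries: the z ↦ −z reflection is a symmetry, so z appears only in even powers; every cross-section ⟂ z is a circle, so x, y appear only via x² + y².
(c) Checking where it meets the axes: among the integer gridlines, it crosses the x-axis at x ∈ {-1, 1}; a circular section at z = 1 has radius between 1 and 2; it misses every integer gridline on the z-axis; the y-axis gridline crossings are at y ∈ {-1, 1}.
(d) These observations pin down the coefficients.

2*x^2 + 2*y^2 - 3*z^2 - 2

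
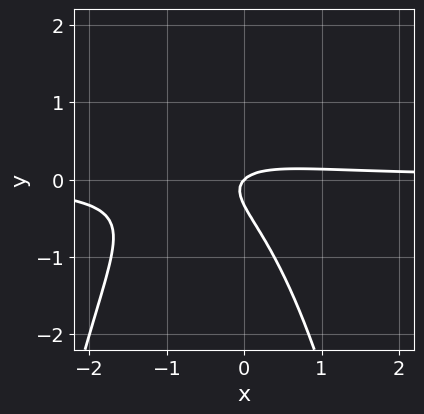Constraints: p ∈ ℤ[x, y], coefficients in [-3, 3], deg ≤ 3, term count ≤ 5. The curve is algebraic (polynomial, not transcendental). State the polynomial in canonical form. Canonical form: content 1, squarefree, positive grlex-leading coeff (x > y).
3*x^2*y + 3*x*y + 3*y^2 - x + y

The degree is 3 — a generic line meets the curve in up to 3 points.
Observable constraints: one y-axis crossing is at y = 0; one x-axis crossing is at x = 0.
Together with the visible shape, these determine p as stated.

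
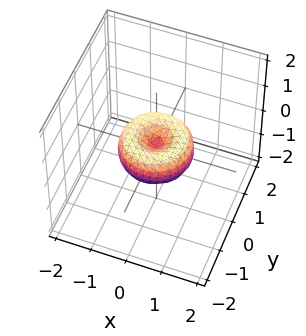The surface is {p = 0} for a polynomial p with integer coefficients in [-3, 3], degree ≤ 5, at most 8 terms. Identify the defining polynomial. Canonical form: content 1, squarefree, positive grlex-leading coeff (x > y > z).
First, deg p = 4. A generic line meets the surface in up to 4 points.
Then, by symmetry, the surface is invariant under rotation about z: p = q(x² + y², z).
Next, reading off the gridlines: among the integer gridlines, it crosses the x-axis at x ∈ {-1, 0, 1}; a circular section at z = 0 has radius exactly 1.
Finally, putting this together gives p. Check: (0, 1, 0) on the y-axis lies on the surface, and p(0, 1, 0) = 0. ✓

x^4 + 2*x^2*y^2 + y^4 - x^2 - y^2 + z^2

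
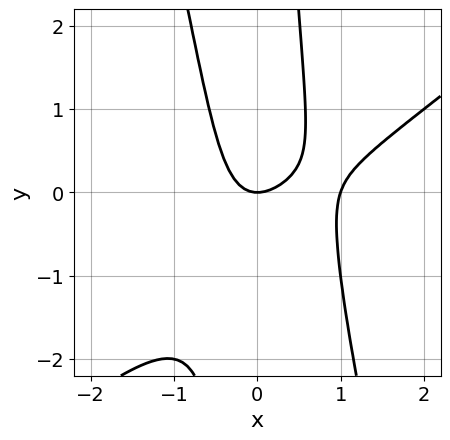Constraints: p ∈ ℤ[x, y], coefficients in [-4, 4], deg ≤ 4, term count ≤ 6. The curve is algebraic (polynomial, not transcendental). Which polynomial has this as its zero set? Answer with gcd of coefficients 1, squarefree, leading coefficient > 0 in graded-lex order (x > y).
First, degree: no degree-2 curve has this shape, so deg p = 3.
Next, from the axis intercepts and sections: it crosses the y-axis at the gridline y = 0; among the integer gridlines, it crosses the x-axis at x ∈ {0, 1}.
Finally, together with the visible shape, these determine p as stated.

3*x^3 - 3*x^2*y - x*y^2 - 3*x^2 + 2*y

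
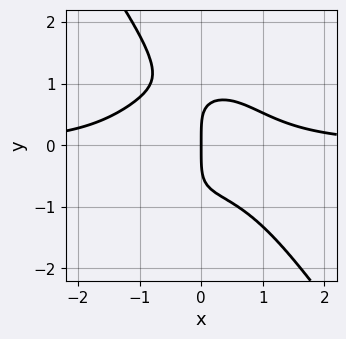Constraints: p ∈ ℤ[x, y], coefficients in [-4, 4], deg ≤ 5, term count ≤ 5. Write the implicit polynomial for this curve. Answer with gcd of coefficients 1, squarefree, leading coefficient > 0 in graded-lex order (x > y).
3*x^3*y + y^4 + x^2*y + 3*x*y^2 - 3*x

1. deg p = 4.
2. Reading off the gridlines: it meets the y-axis at y = 0 (among the integer gridlines); it crosses the x-axis at the gridline x = 0.
3. Together with the visible shape, these determine p as stated.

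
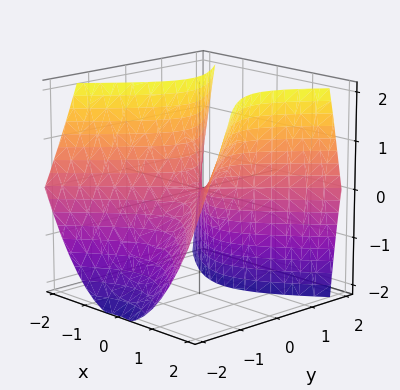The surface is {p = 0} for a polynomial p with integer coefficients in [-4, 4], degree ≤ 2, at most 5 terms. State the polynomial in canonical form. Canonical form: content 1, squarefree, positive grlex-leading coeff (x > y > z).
3*x^2 - 3*y^2 + 2*y*z - 2*z

(a) deg p = 2.
(b) From the visible intercepts: it crosses the z-axis at the gridline z = 0; it crosses the x-axis at the gridline x = 0; it meets the y-axis at y = 0 (among the integer gridlines).
(c) Matching integer coefficients to the picture gives p.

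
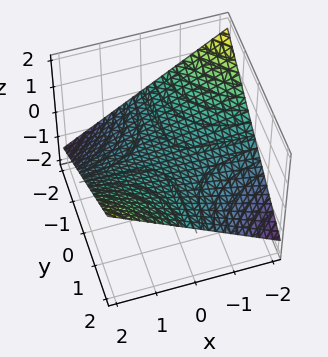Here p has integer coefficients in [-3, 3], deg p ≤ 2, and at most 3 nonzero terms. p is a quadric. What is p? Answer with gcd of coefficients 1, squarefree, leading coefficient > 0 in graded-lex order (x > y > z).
1. Degree: a hyperbolic paraboloid; a quadric, so deg p = 2.
2. Observable constraints: every point of the x-axis in the box is on the surface; the visible y-axis segment lies entirely on the surface; one z-axis crossing is at z = 0.
3. Fitting integer coefficients to these (and the overall shape) gives p.

x*y - 3*z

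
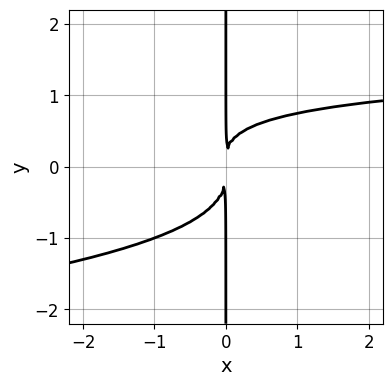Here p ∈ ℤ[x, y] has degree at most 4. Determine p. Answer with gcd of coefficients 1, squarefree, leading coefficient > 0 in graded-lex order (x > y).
deg p = 4.
From the axis intercepts and sections: every point of the y-axis in the box is on the curve.
Solving for integer coefficients yields p as stated.

3*x*y^3 + x^2*y - 2*x^2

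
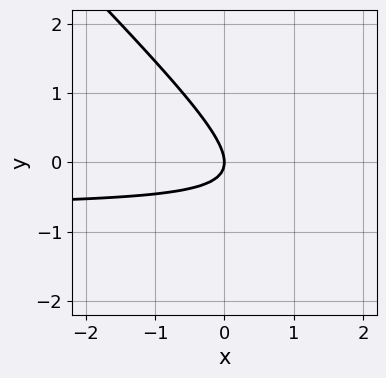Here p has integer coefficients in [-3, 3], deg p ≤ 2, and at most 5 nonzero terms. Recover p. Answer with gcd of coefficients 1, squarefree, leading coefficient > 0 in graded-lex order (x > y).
3*x*y + 3*y^2 + 2*x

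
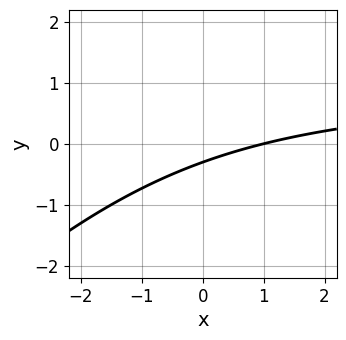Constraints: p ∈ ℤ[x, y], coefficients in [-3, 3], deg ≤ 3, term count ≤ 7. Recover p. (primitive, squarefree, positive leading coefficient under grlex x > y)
x*y - y^2 - x + 3*y + 1

(a) Degree: the shape is more complex than any degree-1 curve, so deg p = 2.
(b) From the axis intercepts and sections: it meets the x-axis at x = 1 (among the integer gridlines).
(c) The integer polynomial consistent with all of this is the stated p.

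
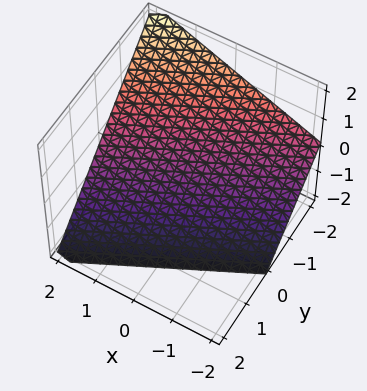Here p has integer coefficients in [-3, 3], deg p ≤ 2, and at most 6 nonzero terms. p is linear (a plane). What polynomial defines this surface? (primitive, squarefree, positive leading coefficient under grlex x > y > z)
1. deg p = 1. Every cross-section is a straight line — this is a plane.
2. From the axis intercepts and sections: one x-axis crossing is at x = 2; it meets the y-axis at y = -1 (among the integer gridlines); it crosses the z-axis at the gridline z = -1.
3. Assembling these constraints gives the stated polynomial.

x - 2*y - 2*z - 2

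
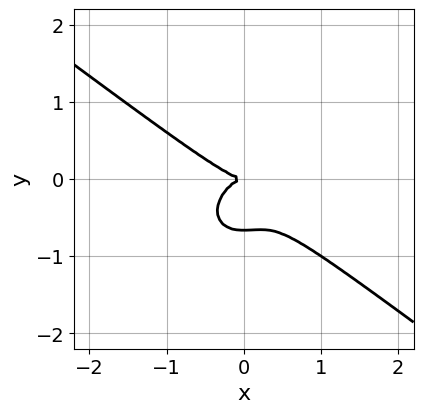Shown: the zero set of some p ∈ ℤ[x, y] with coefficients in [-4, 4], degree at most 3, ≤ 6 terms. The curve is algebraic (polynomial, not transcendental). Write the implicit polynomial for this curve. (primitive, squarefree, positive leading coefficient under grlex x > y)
2*x^3 + x^2*y + 3*y^3 + 2*y^2

First, the degree is 3 — a generic line meets the curve in up to 3 points.
Next, observable constraints: one x-axis crossing is at x = 0; it crosses the y-axis at the gridline y = 0.
Finally, solving for integer coefficients yields p as stated.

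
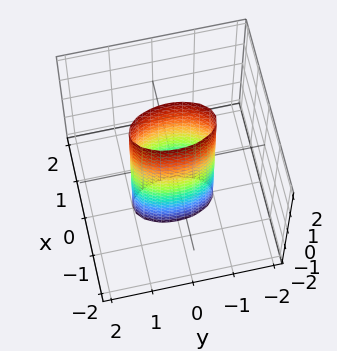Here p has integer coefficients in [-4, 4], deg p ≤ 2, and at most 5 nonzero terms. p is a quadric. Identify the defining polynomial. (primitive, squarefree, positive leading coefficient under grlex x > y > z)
The degree is 2 — a cylinder; a quadric.
Symmetries: it's symmetric under z → −z, forcing even powers of z; the y ↦ −y reflection is a symmetry, so y appears only in even powers; the x ↦ −x reflection is a symmetry, so x appears only in even powers.
Reading off the gridlines: no z-intercept at any integer in the box; among the integer gridlines, it crosses the y-axis at y ∈ {-1, 1}.
The integer polynomial consistent with all of this is the stated p.

3*x^2 + y^2 - 1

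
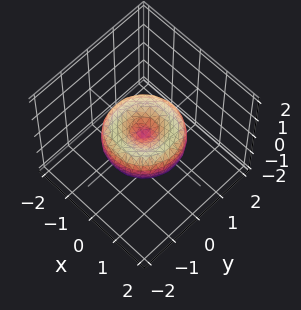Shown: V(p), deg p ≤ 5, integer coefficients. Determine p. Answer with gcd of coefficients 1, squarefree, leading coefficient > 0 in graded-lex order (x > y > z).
First, the degree is 4 — no degree-3 surface has this shape.
Then, symmetries: the surface is invariant under rotation about z: p = q(x² + y², z).
Next, from the visible intercepts: one x-axis crossing is at x = 0; one y-axis crossing is at y = 0.
Finally, matching integer coefficients to the picture gives p.

2*x^4 + 4*x^2*y^2 + 2*y^4 - 3*x^2 - 3*y^2 + 3*z^2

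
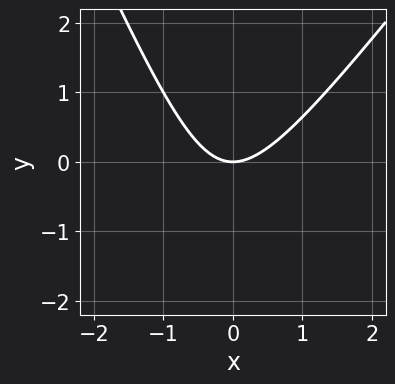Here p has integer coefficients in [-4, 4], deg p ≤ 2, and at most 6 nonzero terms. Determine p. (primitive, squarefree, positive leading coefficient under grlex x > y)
First, the degree is 2 — a generic line meets the curve in up to 2 points.
Next, against the integer gridlines: one y-axis crossing is at y = 0; it crosses the x-axis at the gridline x = 0.
Finally, the integer polynomial consistent with all of this is the stated p.

3*x^2 - x*y - y^2 - 3*y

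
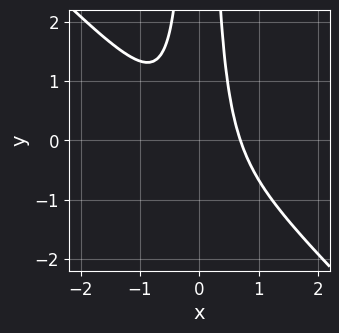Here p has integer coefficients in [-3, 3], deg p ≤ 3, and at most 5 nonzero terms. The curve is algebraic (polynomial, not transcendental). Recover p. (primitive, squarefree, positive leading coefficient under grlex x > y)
1. Degree: a generic line meets the curve in up to 3 points, so deg p = 3.
2. Observable constraints: no y-intercept at any integer in the box.
3. Matching integer coefficients to the picture gives p.

3*x^3 + 3*x^2*y - 1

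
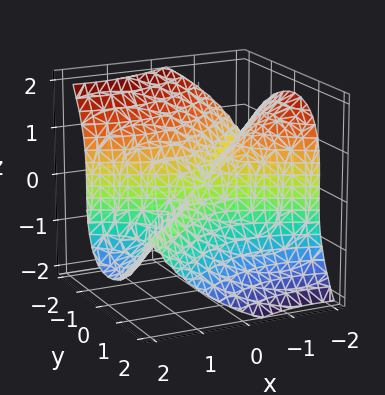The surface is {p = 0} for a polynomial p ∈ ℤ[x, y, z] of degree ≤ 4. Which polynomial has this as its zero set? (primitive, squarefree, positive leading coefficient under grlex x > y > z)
x^3 - 3*x*y^2 + 2*y^3 + 2*z^3

1. deg p = 3. A generic line meets the surface in up to 3 points.
2. Reading off the gridlines: one x-axis crossing is at x = 0; it meets the y-axis at y = 0 (among the integer gridlines); it meets the z-axis at z = 0 (among the integer gridlines).
3. Assembling these constraints gives the stated polynomial.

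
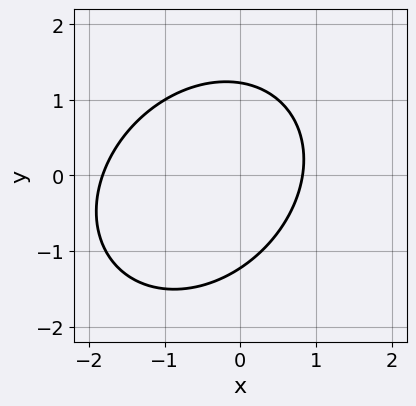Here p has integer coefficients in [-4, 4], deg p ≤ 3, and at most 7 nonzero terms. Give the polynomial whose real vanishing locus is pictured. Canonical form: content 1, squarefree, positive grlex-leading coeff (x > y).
2*x^2 - x*y + 2*y^2 + 2*x - 3

Degree: a generic line meets the curve in up to 2 points, so deg p = 2.
Putting this together gives p.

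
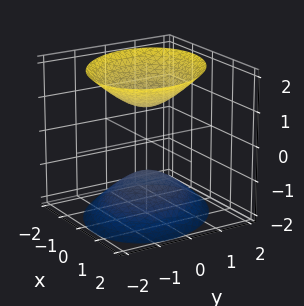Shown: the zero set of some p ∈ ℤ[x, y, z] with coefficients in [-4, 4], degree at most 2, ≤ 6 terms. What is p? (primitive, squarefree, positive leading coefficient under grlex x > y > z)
(a) I count 2 distinct pieces. Treating them together as one polynomial.
(b) Degree: no degree-1 surface has this shape, so deg p = 2.
(c) Observable constraints: it misses every integer gridline on the y-axis; the surface avoids every integer x-axis point in the box.
(d) Fitting integer coefficients to these (and the overall shape) gives p. Check: (0, 0, -1) on the z-axis lies on the surface, and p(0, 0, -1) = 0. ✓

2*x^2 + x*y + 2*y^2 - 2*z^2 + 2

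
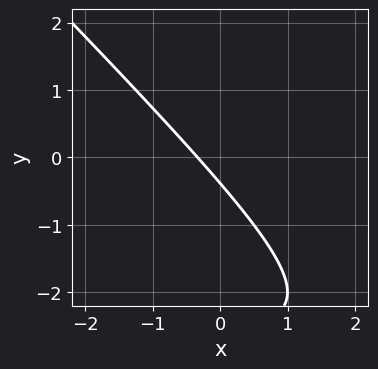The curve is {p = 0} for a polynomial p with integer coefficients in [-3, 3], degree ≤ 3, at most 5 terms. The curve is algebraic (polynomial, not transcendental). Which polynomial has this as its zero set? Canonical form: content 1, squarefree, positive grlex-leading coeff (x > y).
(a) deg p = 2.
(b) Solving for integer coefficients yields p as stated.

x*y + y^2 + 3*x + 3*y + 1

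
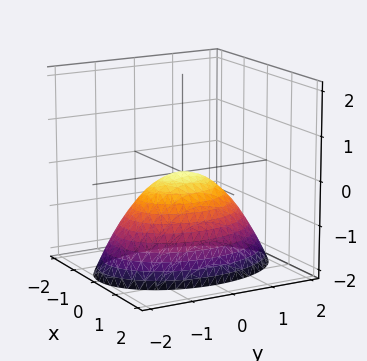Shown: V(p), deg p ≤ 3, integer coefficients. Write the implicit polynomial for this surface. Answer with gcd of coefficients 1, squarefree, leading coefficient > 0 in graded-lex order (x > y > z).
2*x^2 + y^2 + 2*z

(a) deg p = 2. A paraboloid; a quadric.
(b) Symmetries: mirror symmetry y ↦ −y ⇒ only even powers of y; the x ↦ −x reflection is a symmetry, so x appears only in even powers.
(c) Reading off the gridlines: it crosses the x-axis at the gridline x = 0; it meets the y-axis at y = 0 (among the integer gridlines).
(d) Fitting integer coefficients to these (and the overall shape) gives p.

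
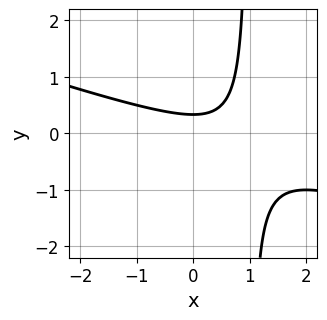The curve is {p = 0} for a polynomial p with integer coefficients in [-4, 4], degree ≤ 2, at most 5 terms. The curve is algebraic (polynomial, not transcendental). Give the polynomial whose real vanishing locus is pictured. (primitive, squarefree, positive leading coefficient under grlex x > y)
(a) Degree: the shape is more complex than any degree-1 curve, so deg p = 2.
(b) Reading off the gridlines: the curve avoids every integer x-axis point in the box.
(c) Assembling these constraints gives the stated polynomial.

x^2 + 3*x*y - x - 3*y + 1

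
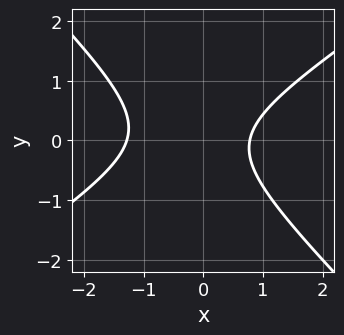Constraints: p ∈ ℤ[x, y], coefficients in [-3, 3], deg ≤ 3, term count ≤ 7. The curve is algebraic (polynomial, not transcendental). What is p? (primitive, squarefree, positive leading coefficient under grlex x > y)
1. Degree: a generic line meets the curve in up to 2 points, so deg p = 2.
2. Observable constraints: it misses every integer gridline on the y-axis.
3. Putting this together gives p.

2*x^2 - x*y - 3*y^2 + x - 2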